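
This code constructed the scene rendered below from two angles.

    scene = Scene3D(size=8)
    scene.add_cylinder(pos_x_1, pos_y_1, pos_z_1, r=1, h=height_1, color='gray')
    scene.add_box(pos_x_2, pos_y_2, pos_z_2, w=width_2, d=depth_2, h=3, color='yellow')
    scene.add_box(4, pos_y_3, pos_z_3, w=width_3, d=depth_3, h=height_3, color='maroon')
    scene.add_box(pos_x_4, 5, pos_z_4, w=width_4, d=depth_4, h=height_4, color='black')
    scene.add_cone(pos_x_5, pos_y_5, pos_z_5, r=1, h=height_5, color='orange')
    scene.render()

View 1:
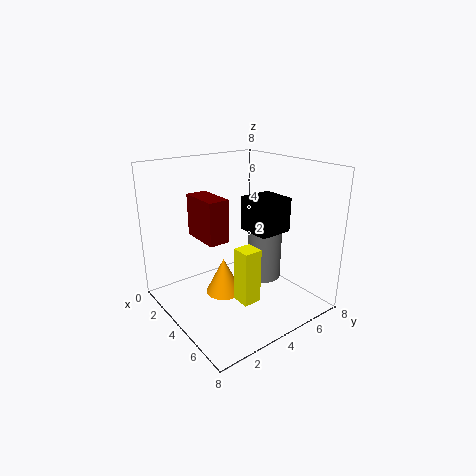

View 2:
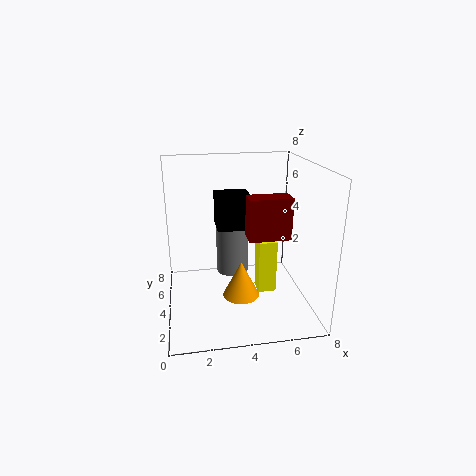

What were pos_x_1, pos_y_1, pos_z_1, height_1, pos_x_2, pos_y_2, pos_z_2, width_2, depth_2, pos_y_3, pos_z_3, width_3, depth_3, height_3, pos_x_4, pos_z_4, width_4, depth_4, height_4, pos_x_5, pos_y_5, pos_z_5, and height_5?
pos_x_1 = 4, pos_y_1 = 6, pos_z_1 = 1, height_1 = 3, pos_x_2 = 5, pos_y_2 = 3, pos_z_2 = 1, width_2 = 1, depth_2 = 1, pos_y_3 = 1, pos_z_3 = 5, width_3 = 2, depth_3 = 1, height_3 = 2, pos_x_4 = 3, pos_z_4 = 4, width_4 = 2, depth_4 = 2, height_4 = 2, pos_x_5 = 4, pos_y_5 = 3, pos_z_5 = 1, height_5 = 2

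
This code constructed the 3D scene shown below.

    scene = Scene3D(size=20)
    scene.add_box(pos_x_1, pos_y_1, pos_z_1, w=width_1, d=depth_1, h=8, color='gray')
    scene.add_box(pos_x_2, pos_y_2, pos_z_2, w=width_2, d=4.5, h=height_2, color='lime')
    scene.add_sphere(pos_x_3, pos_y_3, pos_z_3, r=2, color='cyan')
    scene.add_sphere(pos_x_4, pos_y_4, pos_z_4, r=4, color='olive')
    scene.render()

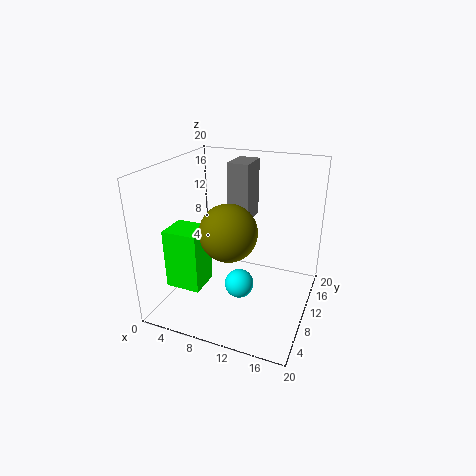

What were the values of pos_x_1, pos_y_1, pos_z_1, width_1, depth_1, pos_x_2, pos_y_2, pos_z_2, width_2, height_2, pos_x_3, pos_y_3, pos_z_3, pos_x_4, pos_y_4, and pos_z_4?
pos_x_1 = 8, pos_y_1 = 11, pos_z_1 = 12, width_1 = 3, depth_1 = 4.5, pos_x_2 = 1, pos_y_2 = 5, pos_z_2 = 3, width_2 = 5, height_2 = 8.5, pos_x_3 = 11, pos_y_3 = 8, pos_z_3 = 4, pos_x_4 = 9, pos_y_4 = 9, pos_z_4 = 11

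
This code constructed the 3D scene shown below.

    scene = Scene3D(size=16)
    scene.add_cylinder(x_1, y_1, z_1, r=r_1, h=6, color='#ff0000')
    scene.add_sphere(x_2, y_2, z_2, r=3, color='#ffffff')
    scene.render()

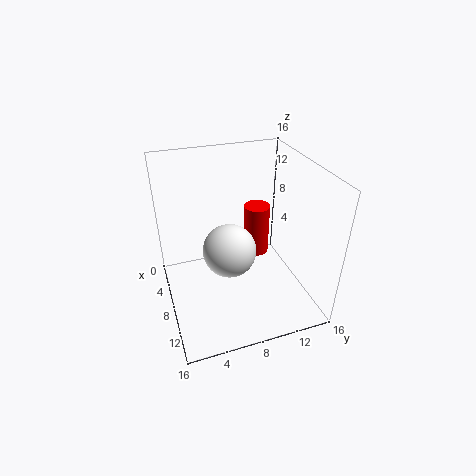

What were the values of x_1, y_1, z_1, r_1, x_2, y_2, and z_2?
x_1 = 6; y_1 = 11; z_1 = 4.5; r_1 = 1.5; x_2 = 8; y_2 = 7; z_2 = 6.5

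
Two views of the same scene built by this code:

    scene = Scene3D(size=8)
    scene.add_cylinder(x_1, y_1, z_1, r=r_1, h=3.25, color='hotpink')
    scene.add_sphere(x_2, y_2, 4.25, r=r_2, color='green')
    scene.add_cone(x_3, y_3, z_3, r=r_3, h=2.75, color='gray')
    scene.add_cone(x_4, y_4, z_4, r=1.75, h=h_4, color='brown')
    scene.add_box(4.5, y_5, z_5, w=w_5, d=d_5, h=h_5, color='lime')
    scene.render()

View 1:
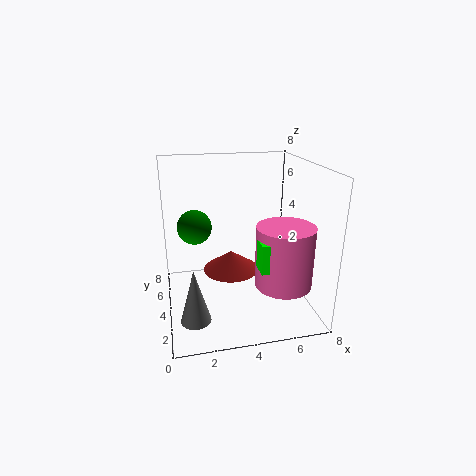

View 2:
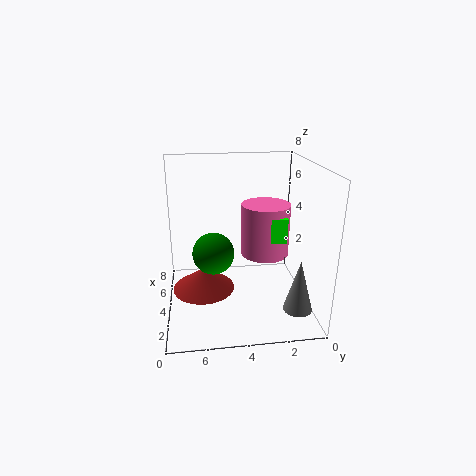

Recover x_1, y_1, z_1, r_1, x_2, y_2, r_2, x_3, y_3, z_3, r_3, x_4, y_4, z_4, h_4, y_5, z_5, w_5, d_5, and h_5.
x_1 = 6
y_1 = 2
z_1 = 2
r_1 = 1.5
x_2 = 1.75
y_2 = 5.5
r_2 = 1
x_3 = 1.25
y_3 = 1.25
z_3 = 1
r_3 = 0.75
x_4 = 4
y_4 = 6
z_4 = 1
h_4 = 1.25
y_5 = 1
z_5 = 3.25
w_5 = 1.25
d_5 = 1
h_5 = 1.5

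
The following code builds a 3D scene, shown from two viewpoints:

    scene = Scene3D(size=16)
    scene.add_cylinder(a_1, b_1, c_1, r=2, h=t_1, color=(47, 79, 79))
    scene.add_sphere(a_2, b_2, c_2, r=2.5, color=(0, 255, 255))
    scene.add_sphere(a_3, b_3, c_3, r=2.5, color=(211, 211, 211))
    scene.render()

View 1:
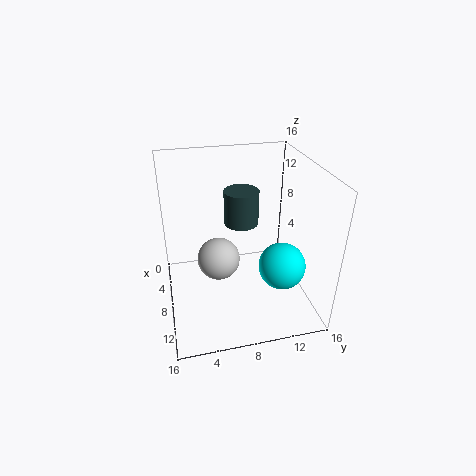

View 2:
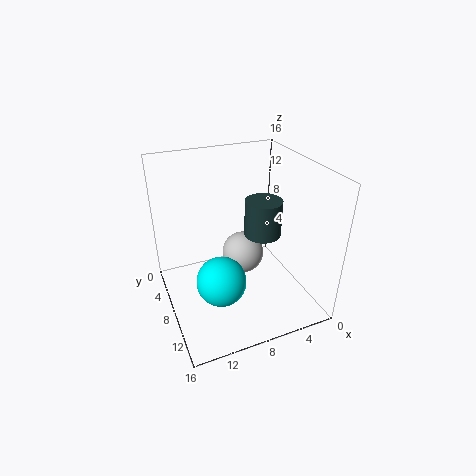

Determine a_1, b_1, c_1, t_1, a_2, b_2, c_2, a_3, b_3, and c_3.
a_1 = 5.5; b_1 = 9; c_1 = 8.5; t_1 = 4; a_2 = 11.5; b_2 = 12; c_2 = 6; a_3 = 6.5; b_3 = 6; c_3 = 4.5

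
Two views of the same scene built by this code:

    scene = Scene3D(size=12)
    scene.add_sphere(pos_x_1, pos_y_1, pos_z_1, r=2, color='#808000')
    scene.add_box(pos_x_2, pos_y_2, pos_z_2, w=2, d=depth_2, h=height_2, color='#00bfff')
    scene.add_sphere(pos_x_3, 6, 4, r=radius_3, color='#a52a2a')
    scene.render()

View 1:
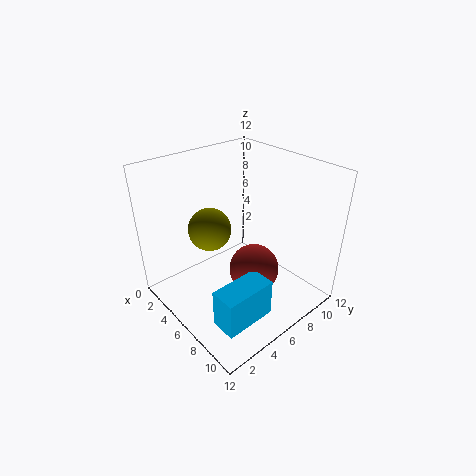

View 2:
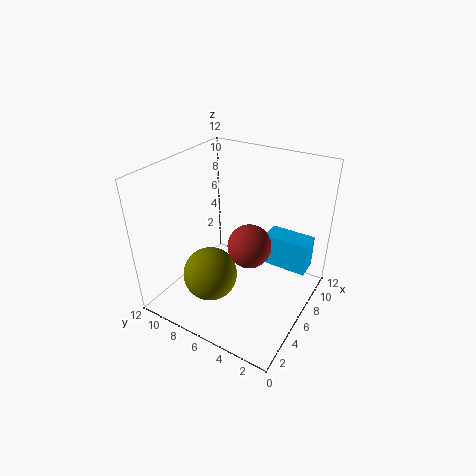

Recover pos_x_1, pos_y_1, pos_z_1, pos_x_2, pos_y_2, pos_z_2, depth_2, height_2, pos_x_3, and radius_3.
pos_x_1 = 2; pos_y_1 = 6; pos_z_1 = 5; pos_x_2 = 9; pos_y_2 = 1; pos_z_2 = 2; depth_2 = 4; height_2 = 3; pos_x_3 = 8; radius_3 = 2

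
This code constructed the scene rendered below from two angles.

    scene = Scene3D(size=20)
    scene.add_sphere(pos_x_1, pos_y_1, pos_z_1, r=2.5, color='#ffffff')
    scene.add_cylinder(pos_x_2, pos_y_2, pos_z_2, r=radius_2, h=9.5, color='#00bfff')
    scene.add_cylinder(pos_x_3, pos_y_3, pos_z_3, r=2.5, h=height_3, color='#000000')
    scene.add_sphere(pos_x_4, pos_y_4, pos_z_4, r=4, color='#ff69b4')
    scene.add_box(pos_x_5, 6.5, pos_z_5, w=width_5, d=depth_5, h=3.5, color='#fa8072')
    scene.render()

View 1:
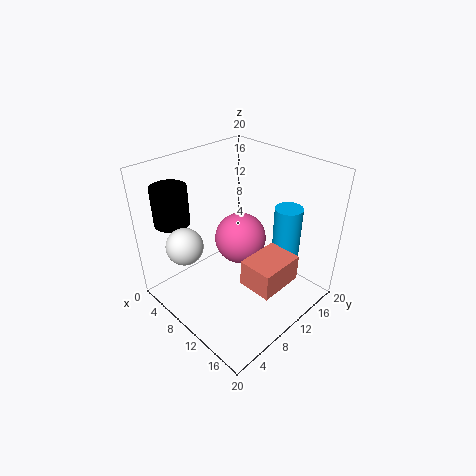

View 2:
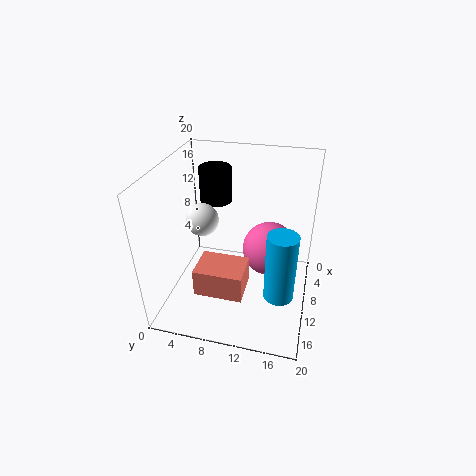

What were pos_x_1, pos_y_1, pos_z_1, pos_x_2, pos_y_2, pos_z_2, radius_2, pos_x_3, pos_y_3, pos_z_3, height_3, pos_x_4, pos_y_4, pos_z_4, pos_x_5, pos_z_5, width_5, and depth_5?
pos_x_1 = 6.5; pos_y_1 = 3.5; pos_z_1 = 10; pos_x_2 = 13.5; pos_y_2 = 16.5; pos_z_2 = 4; radius_2 = 2; pos_x_3 = 2.5; pos_y_3 = 4.5; pos_z_3 = 11.5; height_3 = 5.5; pos_x_4 = 6.5; pos_y_4 = 14; pos_z_4 = 6.5; pos_x_5 = 14; pos_z_5 = 6.5; width_5 = 4.5; depth_5 = 6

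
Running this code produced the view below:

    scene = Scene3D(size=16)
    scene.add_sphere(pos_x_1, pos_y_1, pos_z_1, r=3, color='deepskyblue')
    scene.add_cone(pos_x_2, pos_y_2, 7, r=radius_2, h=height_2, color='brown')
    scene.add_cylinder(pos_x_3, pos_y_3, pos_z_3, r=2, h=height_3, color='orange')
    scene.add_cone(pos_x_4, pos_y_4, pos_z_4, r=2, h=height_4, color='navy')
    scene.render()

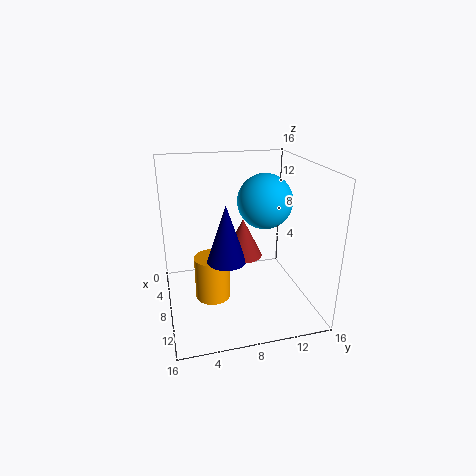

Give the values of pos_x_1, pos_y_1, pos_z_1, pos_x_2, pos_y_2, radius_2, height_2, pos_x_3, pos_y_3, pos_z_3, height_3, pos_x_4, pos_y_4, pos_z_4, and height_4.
pos_x_1 = 8; pos_y_1 = 11; pos_z_1 = 12; pos_x_2 = 10; pos_y_2 = 8; radius_2 = 2; height_2 = 4; pos_x_3 = 8; pos_y_3 = 5; pos_z_3 = 1; height_3 = 5; pos_x_4 = 11; pos_y_4 = 6; pos_z_4 = 7; height_4 = 6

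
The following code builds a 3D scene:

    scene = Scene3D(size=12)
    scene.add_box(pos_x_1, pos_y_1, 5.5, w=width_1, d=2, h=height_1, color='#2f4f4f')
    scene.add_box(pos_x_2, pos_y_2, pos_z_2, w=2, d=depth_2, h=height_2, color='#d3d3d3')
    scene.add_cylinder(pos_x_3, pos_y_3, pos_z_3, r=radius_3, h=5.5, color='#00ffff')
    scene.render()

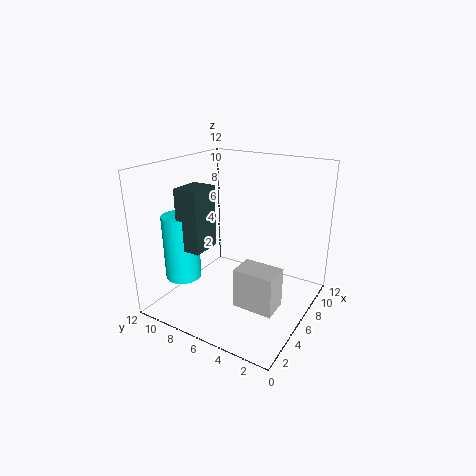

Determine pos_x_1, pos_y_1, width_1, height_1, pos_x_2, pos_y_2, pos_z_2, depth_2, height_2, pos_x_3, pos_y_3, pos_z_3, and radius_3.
pos_x_1 = 2.5, pos_y_1 = 7.5, width_1 = 2.5, height_1 = 5, pos_x_2 = 2, pos_y_2 = 1, pos_z_2 = 2.5, depth_2 = 3, height_2 = 3, pos_x_3 = 3.5, pos_y_3 = 10, pos_z_3 = 2.5, radius_3 = 1.5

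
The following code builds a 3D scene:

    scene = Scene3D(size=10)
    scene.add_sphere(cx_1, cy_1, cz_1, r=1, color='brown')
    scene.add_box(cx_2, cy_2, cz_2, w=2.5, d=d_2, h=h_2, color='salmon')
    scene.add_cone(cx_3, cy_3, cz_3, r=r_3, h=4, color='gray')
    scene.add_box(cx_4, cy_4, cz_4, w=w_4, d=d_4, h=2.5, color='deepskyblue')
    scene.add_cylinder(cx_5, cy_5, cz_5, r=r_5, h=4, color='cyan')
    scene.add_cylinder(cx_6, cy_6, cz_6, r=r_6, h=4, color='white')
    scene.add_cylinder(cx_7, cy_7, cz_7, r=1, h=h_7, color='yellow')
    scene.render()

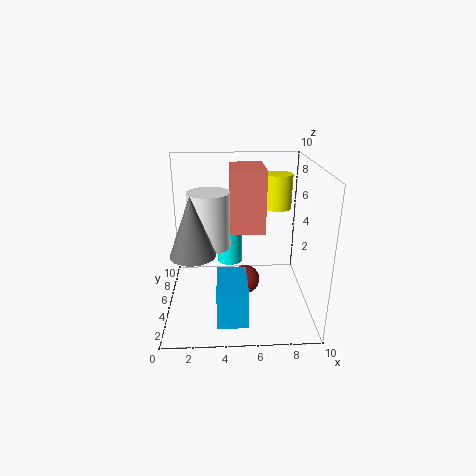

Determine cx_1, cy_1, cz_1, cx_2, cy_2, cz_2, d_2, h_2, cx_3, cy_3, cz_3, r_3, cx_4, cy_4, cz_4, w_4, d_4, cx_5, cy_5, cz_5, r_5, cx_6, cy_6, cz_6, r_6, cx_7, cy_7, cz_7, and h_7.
cx_1 = 5.5; cy_1 = 4.5; cz_1 = 2; cx_2 = 4.5; cy_2 = 5.5; cz_2 = 5; d_2 = 3.5; h_2 = 4.5; cx_3 = 2; cy_3 = 3.5; cz_3 = 4.5; r_3 = 1.5; cx_4 = 3.5; cy_4 = 1; cz_4 = 0.5; w_4 = 2; d_4 = 3.5; cx_5 = 4.5; cy_5 = 8.5; cz_5 = 1.5; r_5 = 1; cx_6 = 3; cy_6 = 6; cz_6 = 4; r_6 = 1.5; cx_7 = 8; cy_7 = 7; cz_7 = 6.5; h_7 = 2.5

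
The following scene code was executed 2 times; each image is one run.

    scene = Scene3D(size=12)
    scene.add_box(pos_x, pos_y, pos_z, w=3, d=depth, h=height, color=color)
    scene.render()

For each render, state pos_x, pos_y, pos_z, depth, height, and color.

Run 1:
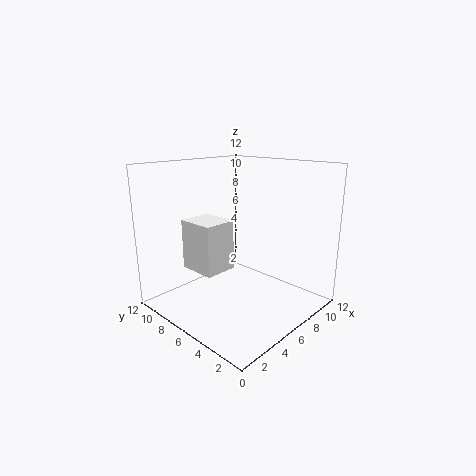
pos_x = 4
pos_y = 7.5
pos_z = 2.5
depth = 3.5
height = 4.5
color = 'white'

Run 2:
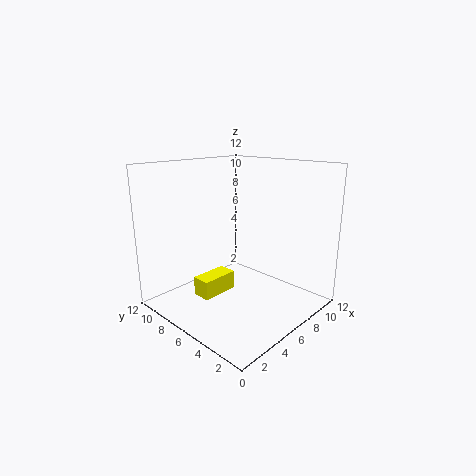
pos_x = 2
pos_y = 5.5
pos_z = 2
depth = 1.5
height = 1.5
color = 'yellow'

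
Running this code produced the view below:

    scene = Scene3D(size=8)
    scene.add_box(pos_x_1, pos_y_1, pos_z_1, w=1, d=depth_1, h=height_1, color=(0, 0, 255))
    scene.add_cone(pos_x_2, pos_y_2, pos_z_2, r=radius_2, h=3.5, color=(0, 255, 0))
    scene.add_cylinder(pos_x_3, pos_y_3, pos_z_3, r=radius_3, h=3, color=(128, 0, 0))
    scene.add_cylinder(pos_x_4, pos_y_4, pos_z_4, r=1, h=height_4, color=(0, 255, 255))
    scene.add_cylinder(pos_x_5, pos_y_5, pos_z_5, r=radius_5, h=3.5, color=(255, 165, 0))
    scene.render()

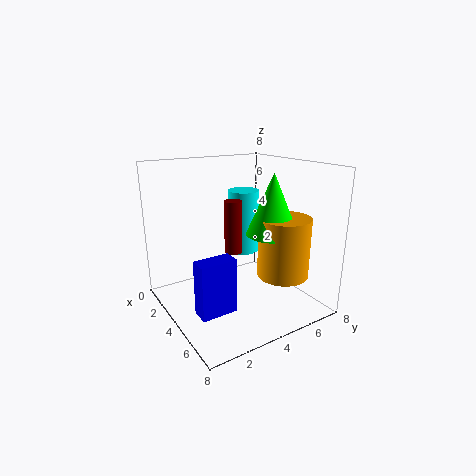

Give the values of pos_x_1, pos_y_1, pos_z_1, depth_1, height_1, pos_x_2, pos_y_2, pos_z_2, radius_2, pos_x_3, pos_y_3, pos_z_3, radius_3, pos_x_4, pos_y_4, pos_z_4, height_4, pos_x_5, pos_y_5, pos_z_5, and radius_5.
pos_x_1 = 4.5; pos_y_1 = 1; pos_z_1 = 0.5; depth_1 = 2; height_1 = 3; pos_x_2 = 4.5; pos_y_2 = 6; pos_z_2 = 4; radius_2 = 1.5; pos_x_3 = 3.5; pos_y_3 = 4; pos_z_3 = 3; radius_3 = 0.5; pos_x_4 = 1.5; pos_y_4 = 6; pos_z_4 = 2; height_4 = 4; pos_x_5 = 5; pos_y_5 = 6.5; pos_z_5 = 1.5; radius_5 = 1.5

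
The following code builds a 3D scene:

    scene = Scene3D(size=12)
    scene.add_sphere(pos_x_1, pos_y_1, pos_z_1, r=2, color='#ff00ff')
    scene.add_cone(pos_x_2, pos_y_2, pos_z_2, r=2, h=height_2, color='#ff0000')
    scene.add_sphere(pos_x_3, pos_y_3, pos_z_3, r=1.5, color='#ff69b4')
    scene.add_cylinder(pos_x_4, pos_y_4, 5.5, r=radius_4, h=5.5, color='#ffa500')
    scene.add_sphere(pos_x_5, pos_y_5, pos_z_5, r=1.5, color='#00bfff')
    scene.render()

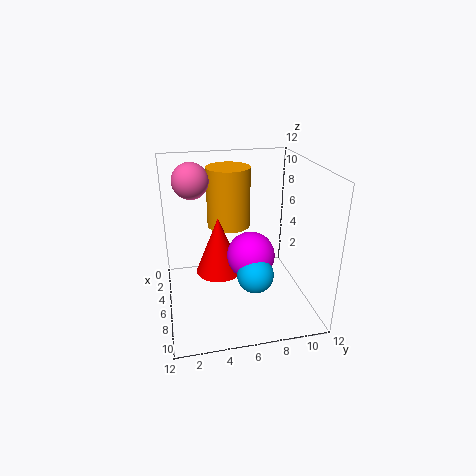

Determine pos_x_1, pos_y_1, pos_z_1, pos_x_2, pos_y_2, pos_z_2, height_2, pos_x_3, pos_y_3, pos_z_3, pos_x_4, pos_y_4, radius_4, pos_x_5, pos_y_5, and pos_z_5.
pos_x_1 = 6.5; pos_y_1 = 7; pos_z_1 = 4.5; pos_x_2 = 5; pos_y_2 = 4.5; pos_z_2 = 2.5; height_2 = 5; pos_x_3 = 4; pos_y_3 = 2.5; pos_z_3 = 10.5; pos_x_4 = 2; pos_y_4 = 6; radius_4 = 2; pos_x_5 = 8; pos_y_5 = 7; pos_z_5 = 3.5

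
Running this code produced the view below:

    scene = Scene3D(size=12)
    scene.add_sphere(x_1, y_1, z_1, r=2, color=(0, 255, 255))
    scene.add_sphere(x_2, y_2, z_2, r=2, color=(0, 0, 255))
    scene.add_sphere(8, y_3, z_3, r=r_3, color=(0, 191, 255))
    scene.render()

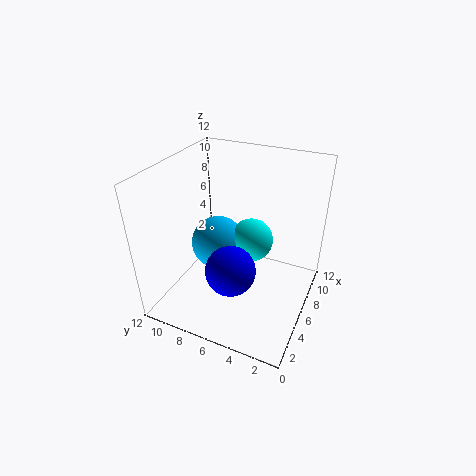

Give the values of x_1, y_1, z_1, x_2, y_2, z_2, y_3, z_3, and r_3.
x_1 = 9; y_1 = 6; z_1 = 4; x_2 = 3.5; y_2 = 5.5; z_2 = 4.5; y_3 = 9; z_3 = 3.5; r_3 = 2.5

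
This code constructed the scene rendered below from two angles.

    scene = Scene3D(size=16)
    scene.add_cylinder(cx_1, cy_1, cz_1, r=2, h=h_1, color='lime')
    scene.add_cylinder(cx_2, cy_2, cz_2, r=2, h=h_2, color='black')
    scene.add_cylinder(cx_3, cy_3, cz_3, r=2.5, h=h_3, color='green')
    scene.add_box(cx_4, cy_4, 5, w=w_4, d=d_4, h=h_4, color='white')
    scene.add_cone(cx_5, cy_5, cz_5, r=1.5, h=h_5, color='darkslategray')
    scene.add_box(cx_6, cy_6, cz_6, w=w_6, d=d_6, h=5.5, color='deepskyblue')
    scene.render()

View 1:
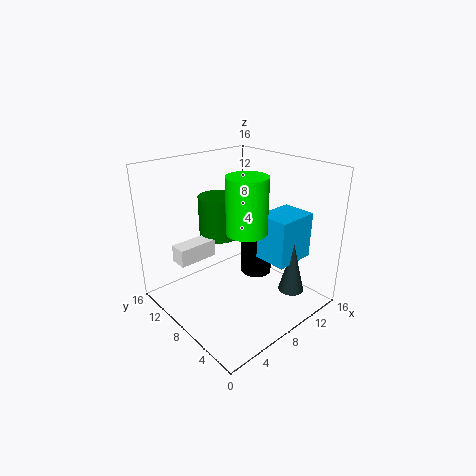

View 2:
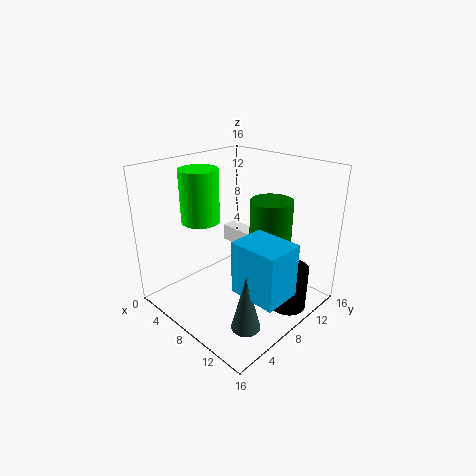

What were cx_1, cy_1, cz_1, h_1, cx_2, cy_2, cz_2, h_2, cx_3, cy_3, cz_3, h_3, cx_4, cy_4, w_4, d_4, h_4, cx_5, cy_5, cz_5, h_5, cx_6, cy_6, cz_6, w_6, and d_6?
cx_1 = 6, cy_1 = 4.5, cz_1 = 10.5, h_1 = 5.5, cx_2 = 13.5, cy_2 = 10.5, cz_2 = 0.5, h_2 = 5, cx_3 = 9, cy_3 = 12.5, cz_3 = 6.5, h_3 = 5, cx_4 = 2.5, cy_4 = 11, w_4 = 4.5, d_4 = 2, h_4 = 2, cx_5 = 13, cy_5 = 4, cz_5 = 1, h_5 = 6, cx_6 = 11, cy_6 = 4, cz_6 = 4.5, w_6 = 5, d_6 = 4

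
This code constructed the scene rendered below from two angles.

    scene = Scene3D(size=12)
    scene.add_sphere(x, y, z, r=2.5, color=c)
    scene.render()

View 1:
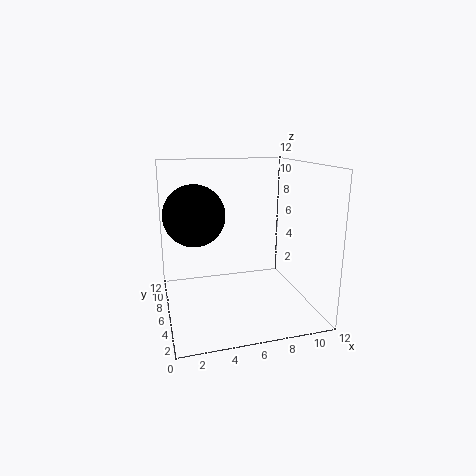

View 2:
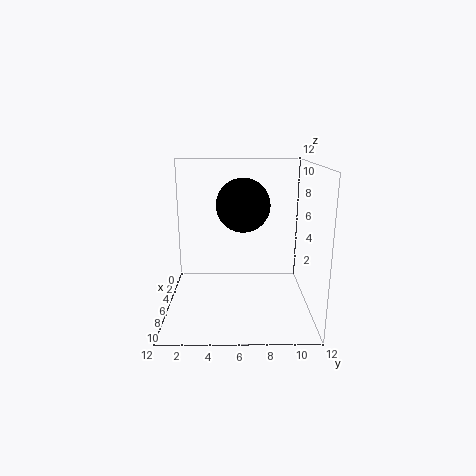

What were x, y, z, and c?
x = 2.5
y = 6.5
z = 8
c = 'black'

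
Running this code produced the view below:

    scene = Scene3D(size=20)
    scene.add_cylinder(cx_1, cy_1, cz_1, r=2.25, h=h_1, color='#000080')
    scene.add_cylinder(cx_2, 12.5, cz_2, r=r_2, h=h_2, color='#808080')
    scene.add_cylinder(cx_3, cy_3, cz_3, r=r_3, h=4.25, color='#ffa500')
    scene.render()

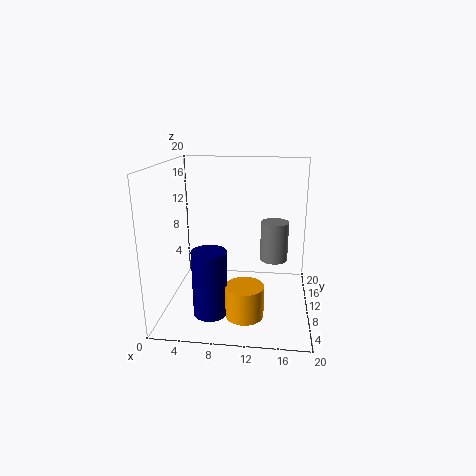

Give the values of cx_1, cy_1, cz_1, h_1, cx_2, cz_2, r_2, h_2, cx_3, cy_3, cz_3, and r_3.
cx_1 = 7; cy_1 = 4.75; cz_1 = 1.25; h_1 = 8.75; cx_2 = 15; cz_2 = 6; r_2 = 2; h_2 = 5.75; cx_3 = 11.5; cy_3 = 4.75; cz_3 = 1.25; r_3 = 2.5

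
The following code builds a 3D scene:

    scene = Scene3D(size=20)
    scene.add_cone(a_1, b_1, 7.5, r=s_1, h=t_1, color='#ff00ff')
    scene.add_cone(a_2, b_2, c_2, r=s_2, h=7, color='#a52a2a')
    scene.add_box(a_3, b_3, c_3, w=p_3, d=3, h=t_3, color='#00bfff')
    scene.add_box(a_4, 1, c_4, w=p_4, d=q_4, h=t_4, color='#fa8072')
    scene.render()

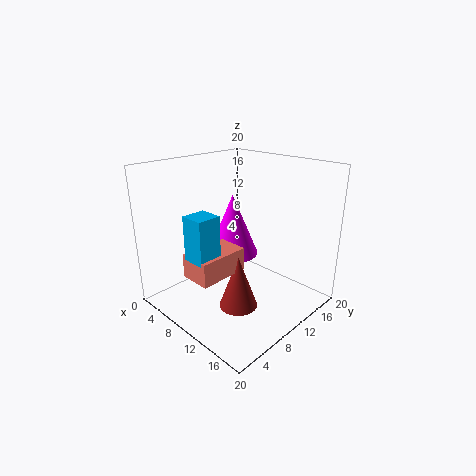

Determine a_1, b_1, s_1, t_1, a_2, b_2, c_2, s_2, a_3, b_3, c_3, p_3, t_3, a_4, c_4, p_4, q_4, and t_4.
a_1 = 9, b_1 = 10, s_1 = 3.5, t_1 = 8.5, a_2 = 13.5, b_2 = 6.5, c_2 = 2.5, s_2 = 2.5, a_3 = 10, b_3 = 1, c_3 = 10, p_3 = 3, t_3 = 5.5, a_4 = 9.5, c_4 = 7.5, p_4 = 4, q_4 = 6.5, t_4 = 3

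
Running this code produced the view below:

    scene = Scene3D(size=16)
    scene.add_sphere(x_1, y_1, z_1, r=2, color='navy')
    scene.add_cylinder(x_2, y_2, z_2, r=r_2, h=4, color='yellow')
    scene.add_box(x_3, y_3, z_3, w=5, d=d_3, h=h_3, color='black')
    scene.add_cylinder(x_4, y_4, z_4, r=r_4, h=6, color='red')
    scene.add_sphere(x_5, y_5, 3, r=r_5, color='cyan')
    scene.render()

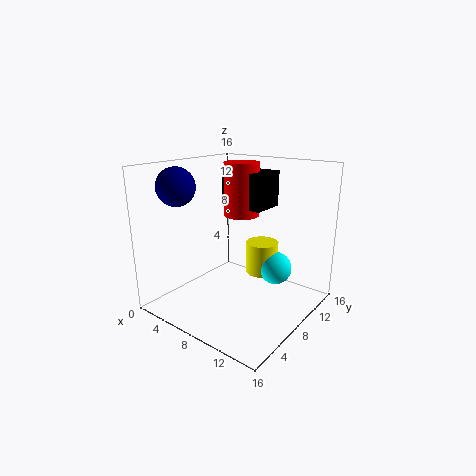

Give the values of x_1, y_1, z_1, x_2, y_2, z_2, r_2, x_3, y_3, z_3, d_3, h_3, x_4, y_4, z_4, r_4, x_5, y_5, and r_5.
x_1 = 4, y_1 = 3, z_1 = 14, x_2 = 8, y_2 = 13, z_2 = 2, r_2 = 2, x_3 = 5, y_3 = 9, z_3 = 11, d_3 = 4, h_3 = 4, x_4 = 7, y_4 = 10, z_4 = 10, r_4 = 2, x_5 = 10, y_5 = 13, r_5 = 2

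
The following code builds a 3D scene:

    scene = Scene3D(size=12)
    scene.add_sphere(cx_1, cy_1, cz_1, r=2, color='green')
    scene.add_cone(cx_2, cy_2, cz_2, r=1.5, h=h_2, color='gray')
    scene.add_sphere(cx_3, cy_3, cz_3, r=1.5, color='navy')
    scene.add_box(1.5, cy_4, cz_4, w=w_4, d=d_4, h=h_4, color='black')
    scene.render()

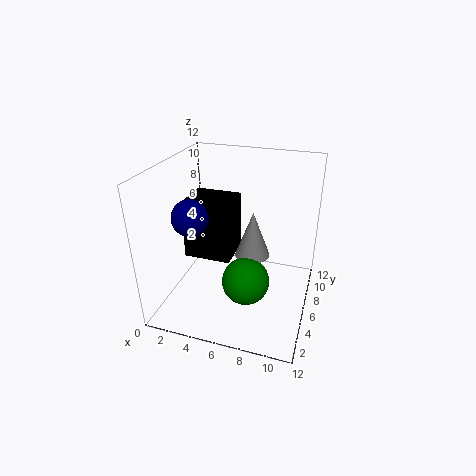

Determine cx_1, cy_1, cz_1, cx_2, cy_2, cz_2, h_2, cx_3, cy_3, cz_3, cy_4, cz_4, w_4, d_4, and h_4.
cx_1 = 7, cy_1 = 5, cz_1 = 2.5, cx_2 = 7, cy_2 = 7, cz_2 = 4, h_2 = 4, cx_3 = 2.5, cy_3 = 4.5, cz_3 = 8, cy_4 = 5, cz_4 = 4, w_4 = 4, d_4 = 3.5, h_4 = 5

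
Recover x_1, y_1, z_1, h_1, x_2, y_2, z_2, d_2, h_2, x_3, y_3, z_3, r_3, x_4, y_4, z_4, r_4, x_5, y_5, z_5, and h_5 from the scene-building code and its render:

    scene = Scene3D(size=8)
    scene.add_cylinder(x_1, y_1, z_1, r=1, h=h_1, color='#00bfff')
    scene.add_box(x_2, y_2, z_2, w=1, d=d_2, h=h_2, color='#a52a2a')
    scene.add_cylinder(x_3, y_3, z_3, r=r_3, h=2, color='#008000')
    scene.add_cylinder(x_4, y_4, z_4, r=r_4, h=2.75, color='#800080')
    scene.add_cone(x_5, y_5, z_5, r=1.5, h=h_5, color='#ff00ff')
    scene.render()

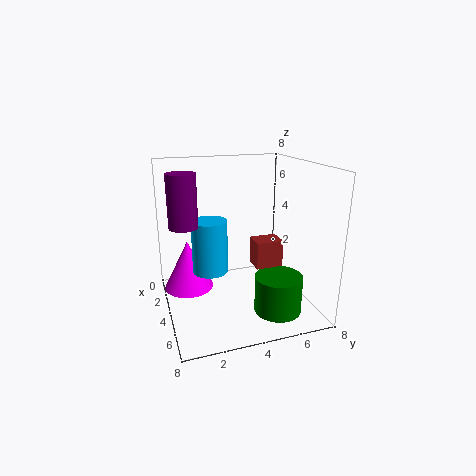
x_1 = 3.5, y_1 = 2.5, z_1 = 2, h_1 = 3, x_2 = 6.5, y_2 = 3.75, z_2 = 3.75, d_2 = 1.25, h_2 = 1.25, x_3 = 6.25, y_3 = 5.5, z_3 = 0.5, r_3 = 1.25, x_4 = 4.25, y_4 = 1, z_4 = 5, r_4 = 0.75, x_5 = 1.75, y_5 = 1.5, z_5 = 0.25, h_5 = 3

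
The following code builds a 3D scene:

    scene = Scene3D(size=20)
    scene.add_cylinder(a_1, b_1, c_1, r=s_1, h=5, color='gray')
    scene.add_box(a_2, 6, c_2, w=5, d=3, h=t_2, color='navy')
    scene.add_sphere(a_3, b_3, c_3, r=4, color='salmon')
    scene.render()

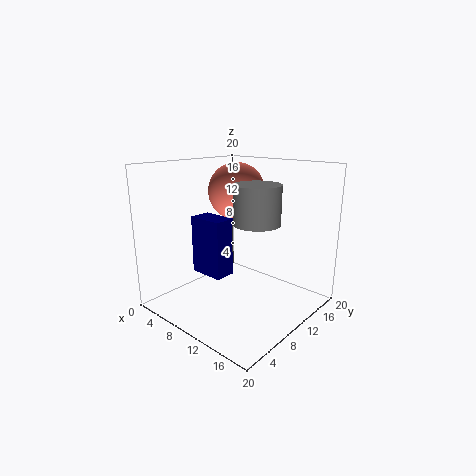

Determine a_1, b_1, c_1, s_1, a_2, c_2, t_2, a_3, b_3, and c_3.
a_1 = 14
b_1 = 9
c_1 = 13
s_1 = 3
a_2 = 5
c_2 = 5
t_2 = 8
a_3 = 8
b_3 = 12
c_3 = 16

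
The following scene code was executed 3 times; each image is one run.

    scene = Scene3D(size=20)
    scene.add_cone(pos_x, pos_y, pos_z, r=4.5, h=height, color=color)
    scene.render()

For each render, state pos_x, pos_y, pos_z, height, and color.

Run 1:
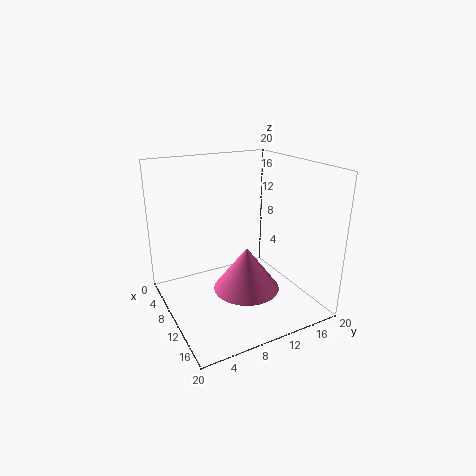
pos_x = 12.5; pos_y = 10; pos_z = 3.5; height = 6; color = 'hotpink'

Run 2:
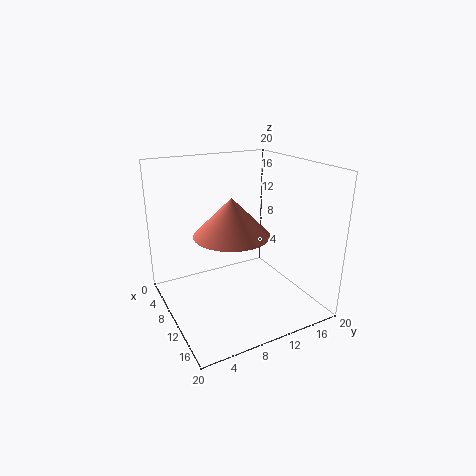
pos_x = 15; pos_y = 6.5; pos_z = 13; height = 4.5; color = 'salmon'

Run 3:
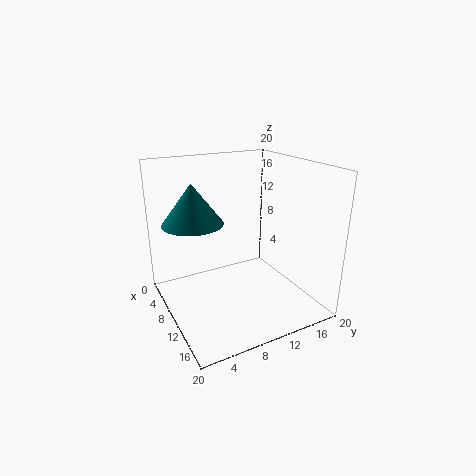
pos_x = 4.5; pos_y = 5.5; pos_z = 11; height = 6; color = 'teal'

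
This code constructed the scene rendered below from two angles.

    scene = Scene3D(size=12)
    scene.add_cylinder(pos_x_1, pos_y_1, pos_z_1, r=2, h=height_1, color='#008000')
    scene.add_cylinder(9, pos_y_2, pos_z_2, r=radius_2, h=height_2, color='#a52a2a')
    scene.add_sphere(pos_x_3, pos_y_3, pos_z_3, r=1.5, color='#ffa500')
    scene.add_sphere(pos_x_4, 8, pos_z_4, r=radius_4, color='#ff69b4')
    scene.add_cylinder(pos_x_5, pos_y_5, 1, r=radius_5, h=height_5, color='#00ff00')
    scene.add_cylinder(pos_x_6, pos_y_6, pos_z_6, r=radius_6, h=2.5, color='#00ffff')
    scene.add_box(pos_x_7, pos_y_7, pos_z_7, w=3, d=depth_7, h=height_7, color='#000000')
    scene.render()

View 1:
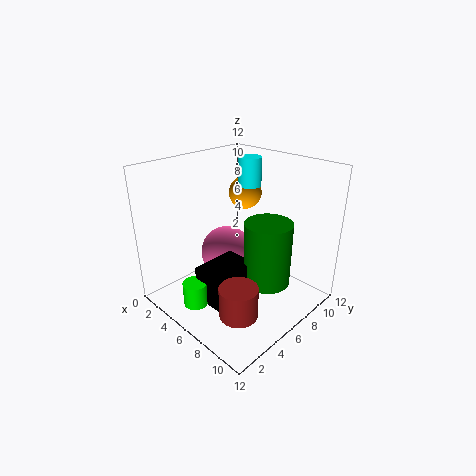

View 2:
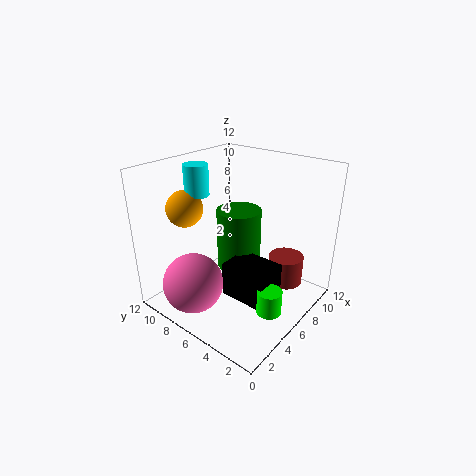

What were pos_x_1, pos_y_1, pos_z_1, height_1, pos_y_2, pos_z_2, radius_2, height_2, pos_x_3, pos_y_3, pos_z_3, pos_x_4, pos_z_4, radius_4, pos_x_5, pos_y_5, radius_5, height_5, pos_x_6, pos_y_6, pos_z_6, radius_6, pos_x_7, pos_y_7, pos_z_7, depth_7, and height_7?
pos_x_1 = 8
pos_y_1 = 7.5
pos_z_1 = 2
height_1 = 5.5
pos_y_2 = 3
pos_z_2 = 1.5
radius_2 = 1.5
height_2 = 2.5
pos_x_3 = 3.5
pos_y_3 = 9.5
pos_z_3 = 8.5
pos_x_4 = 2.5
pos_z_4 = 2.5
radius_4 = 2.5
pos_x_5 = 5
pos_y_5 = 2
radius_5 = 1
height_5 = 2
pos_x_6 = 4.5
pos_y_6 = 9
pos_z_6 = 9.5
radius_6 = 1
pos_x_7 = 4.5
pos_y_7 = 2.5
pos_z_7 = 1
depth_7 = 4
height_7 = 3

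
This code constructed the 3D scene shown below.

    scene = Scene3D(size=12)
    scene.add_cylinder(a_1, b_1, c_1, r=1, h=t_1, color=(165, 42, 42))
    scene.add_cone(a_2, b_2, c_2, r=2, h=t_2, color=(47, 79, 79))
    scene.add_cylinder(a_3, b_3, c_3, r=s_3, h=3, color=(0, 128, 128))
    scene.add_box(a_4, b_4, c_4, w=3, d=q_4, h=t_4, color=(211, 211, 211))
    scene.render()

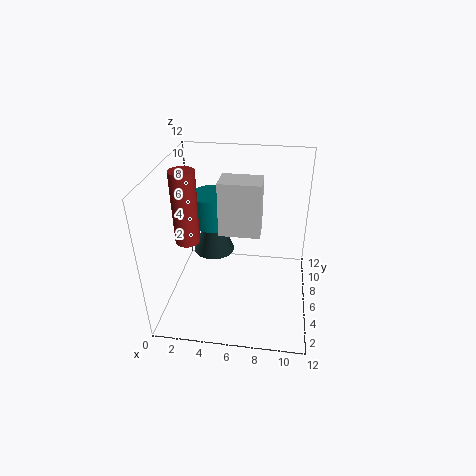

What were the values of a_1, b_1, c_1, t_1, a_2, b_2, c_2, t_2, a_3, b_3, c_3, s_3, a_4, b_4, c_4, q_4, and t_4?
a_1 = 2
b_1 = 5
c_1 = 6
t_1 = 6
a_2 = 3
b_2 = 10
c_2 = 2
t_2 = 5
a_3 = 3
b_3 = 10
c_3 = 5
s_3 = 2
a_4 = 5
b_4 = 3
c_4 = 8
q_4 = 2
t_4 = 4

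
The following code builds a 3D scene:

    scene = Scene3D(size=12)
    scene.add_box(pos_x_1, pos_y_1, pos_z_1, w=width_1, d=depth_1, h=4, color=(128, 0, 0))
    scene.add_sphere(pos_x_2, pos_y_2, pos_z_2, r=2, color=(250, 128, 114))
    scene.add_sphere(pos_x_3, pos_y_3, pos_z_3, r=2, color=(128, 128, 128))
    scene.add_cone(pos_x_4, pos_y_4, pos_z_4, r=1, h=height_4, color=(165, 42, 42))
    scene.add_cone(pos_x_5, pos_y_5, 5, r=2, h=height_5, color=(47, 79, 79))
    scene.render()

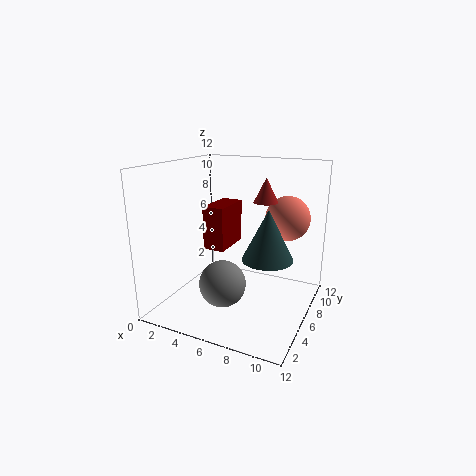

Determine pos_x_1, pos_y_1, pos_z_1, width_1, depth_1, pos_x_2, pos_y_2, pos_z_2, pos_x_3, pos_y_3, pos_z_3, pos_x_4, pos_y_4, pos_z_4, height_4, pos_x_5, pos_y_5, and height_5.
pos_x_1 = 2; pos_y_1 = 7; pos_z_1 = 4; width_1 = 2; depth_1 = 4; pos_x_2 = 9; pos_y_2 = 10; pos_z_2 = 7; pos_x_3 = 5; pos_y_3 = 5; pos_z_3 = 2; pos_x_4 = 8; pos_y_4 = 7; pos_z_4 = 9; height_4 = 2; pos_x_5 = 9; pos_y_5 = 5; height_5 = 4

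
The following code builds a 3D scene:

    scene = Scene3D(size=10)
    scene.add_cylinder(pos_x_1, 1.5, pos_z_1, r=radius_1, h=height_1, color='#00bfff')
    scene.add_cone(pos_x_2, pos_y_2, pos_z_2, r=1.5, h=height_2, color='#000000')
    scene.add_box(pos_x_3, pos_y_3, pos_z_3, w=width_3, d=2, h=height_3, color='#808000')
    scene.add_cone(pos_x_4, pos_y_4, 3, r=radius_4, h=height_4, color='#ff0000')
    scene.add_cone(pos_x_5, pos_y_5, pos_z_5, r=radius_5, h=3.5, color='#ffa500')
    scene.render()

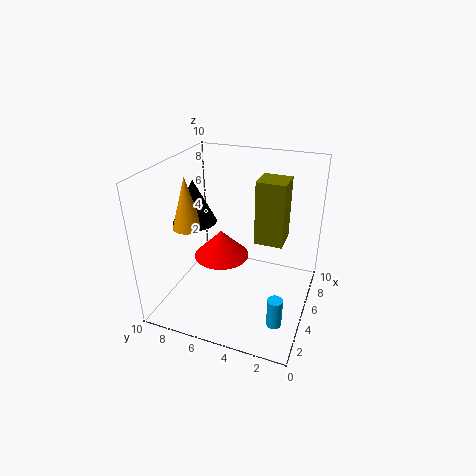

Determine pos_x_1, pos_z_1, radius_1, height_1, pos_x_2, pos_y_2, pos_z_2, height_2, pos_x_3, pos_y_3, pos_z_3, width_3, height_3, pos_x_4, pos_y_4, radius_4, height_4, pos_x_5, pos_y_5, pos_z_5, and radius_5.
pos_x_1 = 2.5, pos_z_1 = 0.5, radius_1 = 0.5, height_1 = 2, pos_x_2 = 4.5, pos_y_2 = 8, pos_z_2 = 6, height_2 = 3, pos_x_3 = 5.5, pos_y_3 = 2, pos_z_3 = 4.5, width_3 = 2, height_3 = 4.5, pos_x_4 = 5.5, pos_y_4 = 6.5, radius_4 = 2, height_4 = 2, pos_x_5 = 3.5, pos_y_5 = 8, pos_z_5 = 6, radius_5 = 1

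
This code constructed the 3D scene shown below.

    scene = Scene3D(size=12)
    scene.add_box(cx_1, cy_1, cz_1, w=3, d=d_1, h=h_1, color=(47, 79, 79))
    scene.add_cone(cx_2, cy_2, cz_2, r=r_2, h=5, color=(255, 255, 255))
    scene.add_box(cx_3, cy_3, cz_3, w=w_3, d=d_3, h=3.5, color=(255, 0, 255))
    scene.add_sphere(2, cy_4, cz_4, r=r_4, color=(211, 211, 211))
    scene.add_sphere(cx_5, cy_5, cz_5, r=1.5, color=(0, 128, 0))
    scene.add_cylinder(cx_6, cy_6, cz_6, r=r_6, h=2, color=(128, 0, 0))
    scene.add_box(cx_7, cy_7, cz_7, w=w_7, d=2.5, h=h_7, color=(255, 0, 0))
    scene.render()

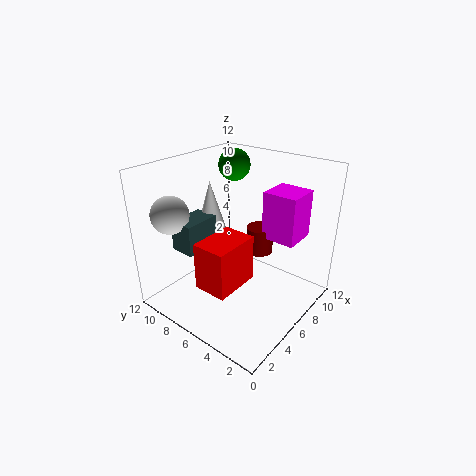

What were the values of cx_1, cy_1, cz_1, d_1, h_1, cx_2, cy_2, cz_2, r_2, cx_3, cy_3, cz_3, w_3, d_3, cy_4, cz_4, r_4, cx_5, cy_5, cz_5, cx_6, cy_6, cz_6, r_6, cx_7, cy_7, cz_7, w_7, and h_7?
cx_1 = 2; cy_1 = 7.5; cz_1 = 5.5; d_1 = 2; h_1 = 2.5; cx_2 = 5.5; cy_2 = 8.5; cz_2 = 5.5; r_2 = 1.5; cx_3 = 5; cy_3 = 0.5; cz_3 = 7.5; w_3 = 2.5; d_3 = 2.5; cy_4 = 9.5; cz_4 = 8.5; r_4 = 1.5; cx_5 = 10.5; cy_5 = 10; cz_5 = 10.5; cx_6 = 5.5; cy_6 = 3.5; cz_6 = 6; r_6 = 1; cx_7 = 0.5; cy_7 = 3; cz_7 = 4.5; w_7 = 3.5; h_7 = 3.5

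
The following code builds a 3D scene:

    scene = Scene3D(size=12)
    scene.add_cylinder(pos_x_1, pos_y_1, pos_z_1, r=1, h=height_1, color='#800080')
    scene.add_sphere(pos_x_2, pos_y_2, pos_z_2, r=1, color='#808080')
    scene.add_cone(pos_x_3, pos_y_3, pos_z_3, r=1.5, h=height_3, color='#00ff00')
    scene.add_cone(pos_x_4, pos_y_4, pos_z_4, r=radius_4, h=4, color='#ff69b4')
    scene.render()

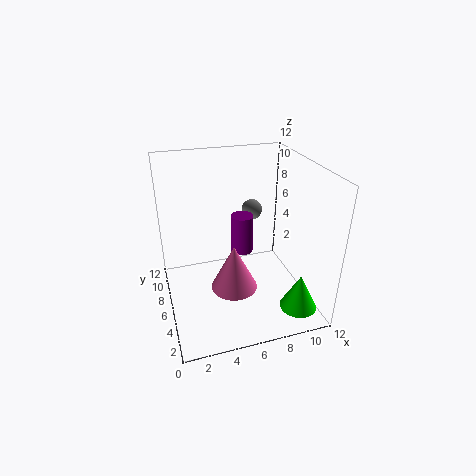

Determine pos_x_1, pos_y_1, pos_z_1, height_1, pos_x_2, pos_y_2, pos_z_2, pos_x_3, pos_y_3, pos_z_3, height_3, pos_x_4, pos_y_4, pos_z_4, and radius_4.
pos_x_1 = 7; pos_y_1 = 8; pos_z_1 = 3.5; height_1 = 3.5; pos_x_2 = 9; pos_y_2 = 11; pos_z_2 = 6; pos_x_3 = 10; pos_y_3 = 2; pos_z_3 = 1; height_3 = 3; pos_x_4 = 5.5; pos_y_4 = 5.5; pos_z_4 = 1.5; radius_4 = 2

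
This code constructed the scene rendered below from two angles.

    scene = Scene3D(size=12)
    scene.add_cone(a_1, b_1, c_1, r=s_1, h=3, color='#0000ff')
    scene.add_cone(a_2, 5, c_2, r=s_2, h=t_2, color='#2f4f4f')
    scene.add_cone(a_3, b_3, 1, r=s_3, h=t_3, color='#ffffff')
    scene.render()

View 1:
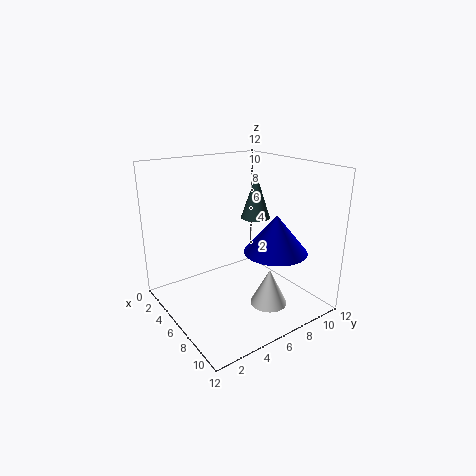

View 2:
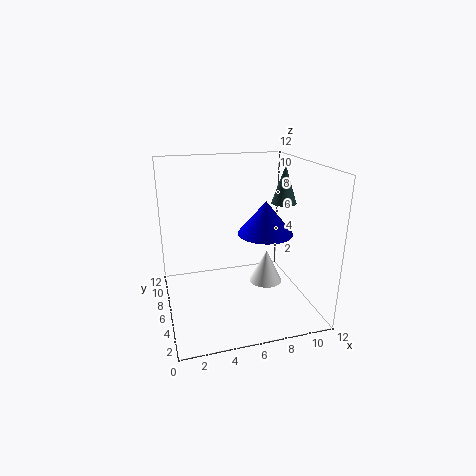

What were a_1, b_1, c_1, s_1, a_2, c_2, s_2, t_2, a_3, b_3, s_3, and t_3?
a_1 = 9; b_1 = 7.5; c_1 = 5.5; s_1 = 2.5; a_2 = 9.5; c_2 = 9; s_2 = 1; t_2 = 3; a_3 = 9; b_3 = 7; s_3 = 1.5; t_3 = 3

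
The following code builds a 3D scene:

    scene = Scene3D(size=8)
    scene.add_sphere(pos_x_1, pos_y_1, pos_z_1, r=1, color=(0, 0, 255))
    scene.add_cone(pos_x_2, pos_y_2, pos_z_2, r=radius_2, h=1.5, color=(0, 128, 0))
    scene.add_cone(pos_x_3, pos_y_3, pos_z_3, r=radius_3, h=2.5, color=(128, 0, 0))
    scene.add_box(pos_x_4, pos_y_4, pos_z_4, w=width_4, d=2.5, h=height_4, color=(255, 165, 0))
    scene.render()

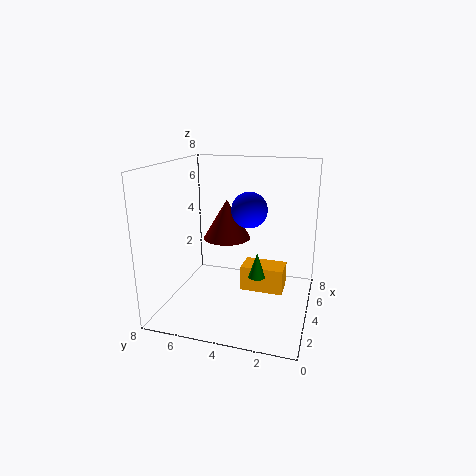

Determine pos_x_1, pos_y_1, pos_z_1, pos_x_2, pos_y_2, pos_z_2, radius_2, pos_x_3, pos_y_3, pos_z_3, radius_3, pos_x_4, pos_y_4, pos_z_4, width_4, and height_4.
pos_x_1 = 4.5, pos_y_1 = 3.5, pos_z_1 = 5.5, pos_x_2 = 4.5, pos_y_2 = 3, pos_z_2 = 1.5, radius_2 = 0.5, pos_x_3 = 6.5, pos_y_3 = 5.5, pos_z_3 = 3, radius_3 = 1.5, pos_x_4 = 4.5, pos_y_4 = 1.5, pos_z_4 = 0.5, width_4 = 1.5, height_4 = 1.5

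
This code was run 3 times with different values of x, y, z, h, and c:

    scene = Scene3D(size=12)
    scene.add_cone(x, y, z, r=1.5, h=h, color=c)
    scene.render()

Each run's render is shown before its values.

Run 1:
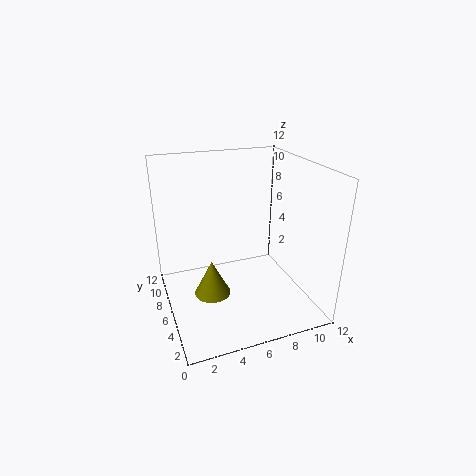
x = 3.5, y = 5.5, z = 1.5, h = 3, c = 'olive'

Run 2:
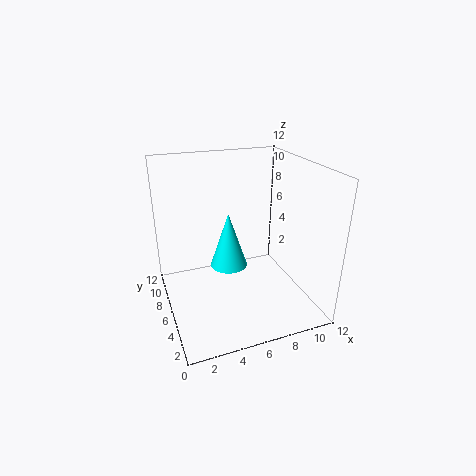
x = 5, y = 5.5, z = 4, h = 4.5, c = 'cyan'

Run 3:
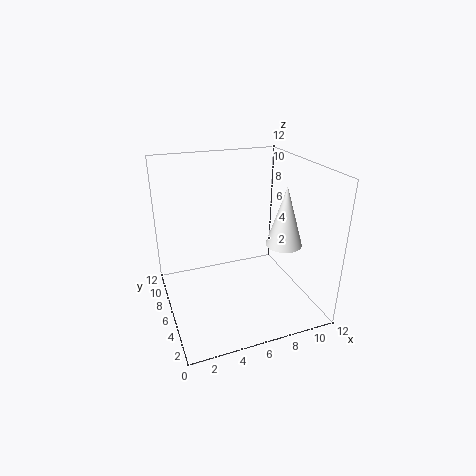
x = 9.5, y = 4.5, z = 5.5, h = 5, c = 'white'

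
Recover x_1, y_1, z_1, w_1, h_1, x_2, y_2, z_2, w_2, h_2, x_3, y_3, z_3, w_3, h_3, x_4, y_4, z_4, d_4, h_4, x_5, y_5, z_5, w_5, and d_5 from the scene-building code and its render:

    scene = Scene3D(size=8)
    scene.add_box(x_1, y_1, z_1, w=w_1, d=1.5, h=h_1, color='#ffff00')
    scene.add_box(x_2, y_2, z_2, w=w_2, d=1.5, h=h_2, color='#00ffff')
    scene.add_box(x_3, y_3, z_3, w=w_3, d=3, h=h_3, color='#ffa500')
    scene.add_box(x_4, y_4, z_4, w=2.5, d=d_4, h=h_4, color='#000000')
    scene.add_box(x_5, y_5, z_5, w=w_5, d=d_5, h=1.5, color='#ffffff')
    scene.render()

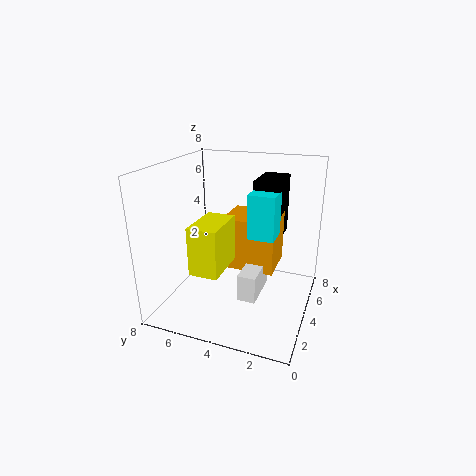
x_1 = 1; y_1 = 4; z_1 = 3; w_1 = 2.5; h_1 = 2.5; x_2 = 4; y_2 = 2; z_2 = 4; w_2 = 1.5; h_2 = 2.5; x_3 = 4; y_3 = 2; z_3 = 2; w_3 = 2.5; h_3 = 3; x_4 = 5; y_4 = 2; z_4 = 3.5; d_4 = 1.5; h_4 = 3.5; x_5 = 2.5; y_5 = 2.5; z_5 = 1; w_5 = 2.5; d_5 = 1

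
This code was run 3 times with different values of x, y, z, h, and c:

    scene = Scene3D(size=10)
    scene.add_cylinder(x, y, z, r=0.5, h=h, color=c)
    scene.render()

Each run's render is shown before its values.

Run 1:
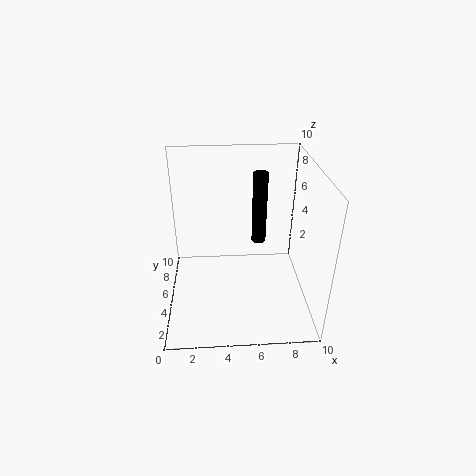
x = 6.5
y = 5.5
z = 4.5
h = 5
c = 'black'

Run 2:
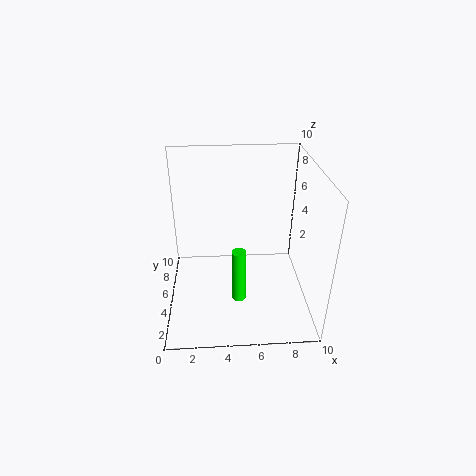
x = 5
y = 4
z = 0.5
h = 4
c = 'lime'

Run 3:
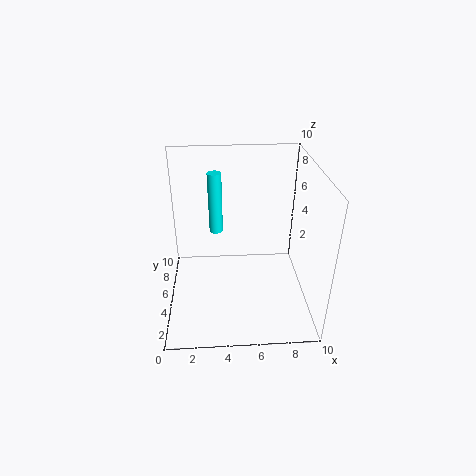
x = 3.5
y = 7
z = 4.5
h = 4.5
c = 'cyan'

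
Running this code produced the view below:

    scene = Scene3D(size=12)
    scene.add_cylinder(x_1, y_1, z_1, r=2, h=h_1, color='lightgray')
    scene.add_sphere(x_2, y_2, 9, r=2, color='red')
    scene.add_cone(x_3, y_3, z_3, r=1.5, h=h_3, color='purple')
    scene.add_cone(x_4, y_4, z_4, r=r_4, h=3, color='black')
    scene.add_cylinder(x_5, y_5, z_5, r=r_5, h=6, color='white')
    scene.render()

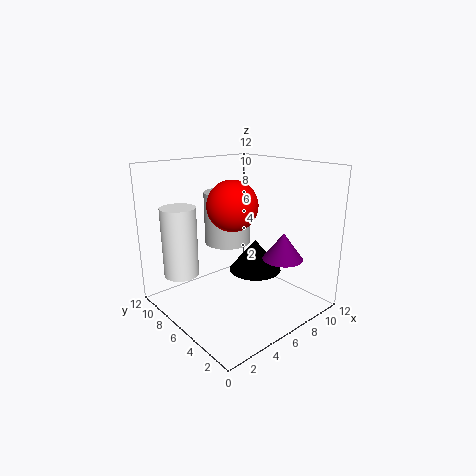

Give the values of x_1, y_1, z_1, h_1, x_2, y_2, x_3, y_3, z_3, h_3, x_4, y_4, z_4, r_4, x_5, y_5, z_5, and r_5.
x_1 = 6.5; y_1 = 8; z_1 = 5; h_1 = 4.5; x_2 = 5; y_2 = 5.5; x_3 = 6.5; y_3 = 1.5; z_3 = 5.5; h_3 = 2; x_4 = 9.5; y_4 = 7.5; z_4 = 1.5; r_4 = 2.5; x_5 = 2.5; y_5 = 9.5; z_5 = 2.5; r_5 = 1.5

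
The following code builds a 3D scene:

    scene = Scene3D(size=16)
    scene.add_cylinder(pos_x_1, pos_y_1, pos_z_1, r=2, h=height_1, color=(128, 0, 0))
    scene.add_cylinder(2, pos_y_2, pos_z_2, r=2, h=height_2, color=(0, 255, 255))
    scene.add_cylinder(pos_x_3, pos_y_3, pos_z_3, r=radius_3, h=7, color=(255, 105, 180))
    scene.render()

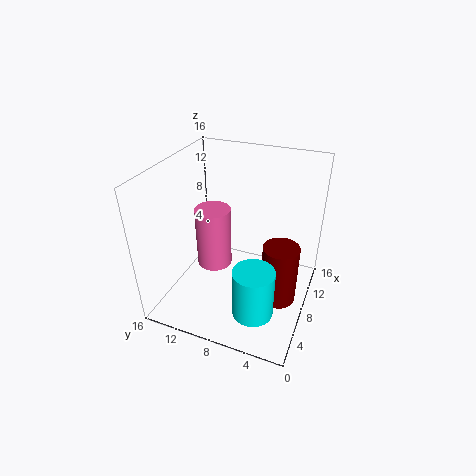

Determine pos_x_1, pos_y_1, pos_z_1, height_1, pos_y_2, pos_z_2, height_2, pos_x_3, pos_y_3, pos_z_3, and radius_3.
pos_x_1 = 8, pos_y_1 = 3, pos_z_1 = 1, height_1 = 7, pos_y_2 = 4, pos_z_2 = 4, height_2 = 5, pos_x_3 = 8, pos_y_3 = 11, pos_z_3 = 4, radius_3 = 2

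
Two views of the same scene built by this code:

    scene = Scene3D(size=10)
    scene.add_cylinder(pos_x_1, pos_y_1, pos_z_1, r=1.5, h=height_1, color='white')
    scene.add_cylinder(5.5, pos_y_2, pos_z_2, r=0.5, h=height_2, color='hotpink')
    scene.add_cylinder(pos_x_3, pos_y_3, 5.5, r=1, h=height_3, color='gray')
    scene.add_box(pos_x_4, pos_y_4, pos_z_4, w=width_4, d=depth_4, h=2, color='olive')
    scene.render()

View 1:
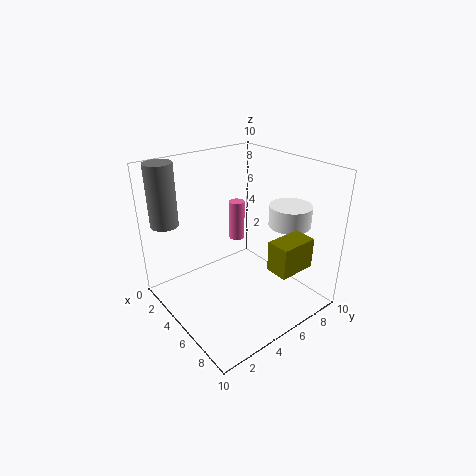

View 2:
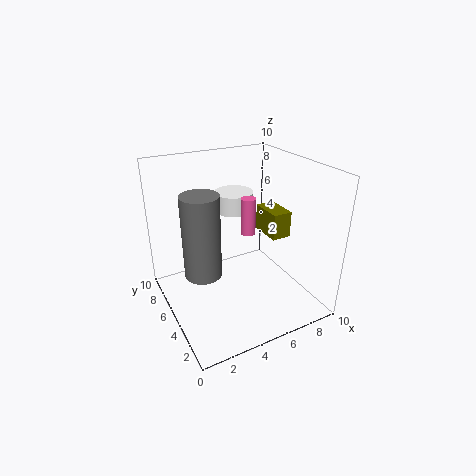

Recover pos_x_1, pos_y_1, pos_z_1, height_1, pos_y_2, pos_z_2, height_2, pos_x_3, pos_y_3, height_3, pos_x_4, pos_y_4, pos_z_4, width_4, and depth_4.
pos_x_1 = 6.5
pos_y_1 = 8.5
pos_z_1 = 5.5
height_1 = 1.5
pos_y_2 = 4.5
pos_z_2 = 5.5
height_2 = 2.5
pos_x_3 = 1
pos_y_3 = 1.5
height_3 = 4.5
pos_x_4 = 8
pos_y_4 = 5
pos_z_4 = 4
width_4 = 1.5
depth_4 = 2.5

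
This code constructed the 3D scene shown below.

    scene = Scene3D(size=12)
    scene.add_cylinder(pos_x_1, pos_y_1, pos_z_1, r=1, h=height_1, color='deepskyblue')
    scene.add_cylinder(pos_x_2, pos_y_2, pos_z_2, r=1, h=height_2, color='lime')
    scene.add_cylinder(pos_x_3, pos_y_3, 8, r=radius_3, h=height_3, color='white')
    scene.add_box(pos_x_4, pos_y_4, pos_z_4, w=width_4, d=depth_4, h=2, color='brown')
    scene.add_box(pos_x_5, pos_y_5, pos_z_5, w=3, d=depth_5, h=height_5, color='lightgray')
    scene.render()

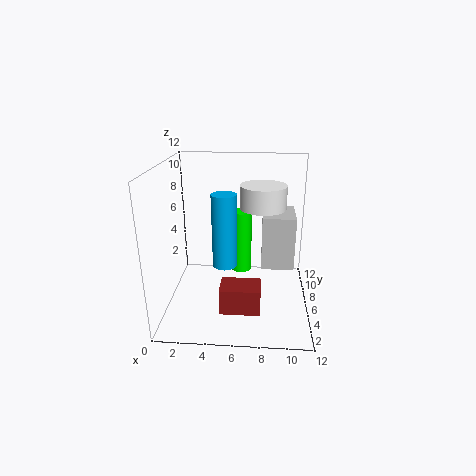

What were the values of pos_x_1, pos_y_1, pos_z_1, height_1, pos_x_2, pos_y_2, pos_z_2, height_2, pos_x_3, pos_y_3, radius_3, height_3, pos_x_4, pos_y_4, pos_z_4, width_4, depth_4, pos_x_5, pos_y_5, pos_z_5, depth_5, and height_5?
pos_x_1 = 5, pos_y_1 = 5, pos_z_1 = 4, height_1 = 6, pos_x_2 = 6, pos_y_2 = 10, pos_z_2 = 1, height_2 = 6, pos_x_3 = 8, pos_y_3 = 8, radius_3 = 2, height_3 = 2, pos_x_4 = 5, pos_y_4 = 1, pos_z_4 = 2, width_4 = 3, depth_4 = 2, pos_x_5 = 8, pos_y_5 = 8, pos_z_5 = 2, depth_5 = 4, height_5 = 5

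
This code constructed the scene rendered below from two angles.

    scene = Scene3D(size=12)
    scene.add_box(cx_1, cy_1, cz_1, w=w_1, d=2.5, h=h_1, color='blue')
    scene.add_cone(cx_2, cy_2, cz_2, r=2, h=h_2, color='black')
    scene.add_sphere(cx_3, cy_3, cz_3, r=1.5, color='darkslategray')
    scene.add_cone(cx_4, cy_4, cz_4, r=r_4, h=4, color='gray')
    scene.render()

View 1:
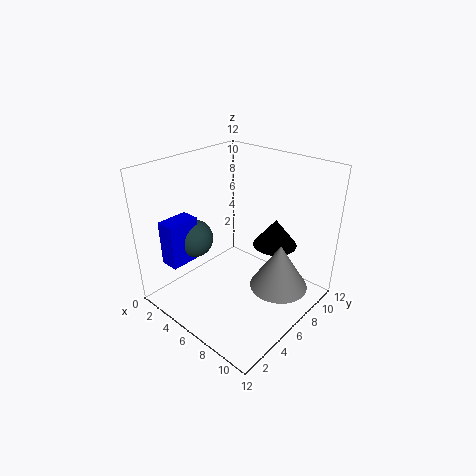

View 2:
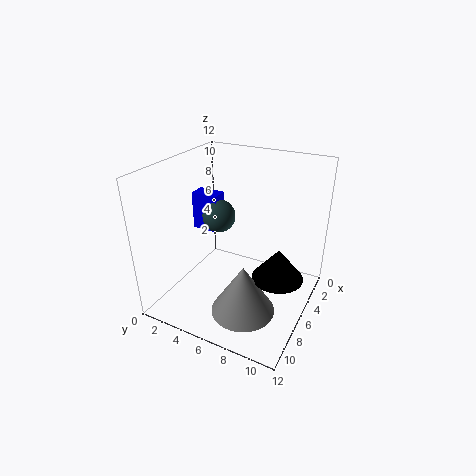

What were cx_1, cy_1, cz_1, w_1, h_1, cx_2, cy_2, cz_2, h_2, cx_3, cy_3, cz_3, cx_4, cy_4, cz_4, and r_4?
cx_1 = 3; cy_1 = 0.5; cz_1 = 5; w_1 = 1.5; h_1 = 3.5; cx_2 = 7; cy_2 = 10; cz_2 = 4; h_2 = 2.5; cx_3 = 4; cy_3 = 3; cz_3 = 6.5; cx_4 = 9; cy_4 = 8; cz_4 = 1.5; r_4 = 2.5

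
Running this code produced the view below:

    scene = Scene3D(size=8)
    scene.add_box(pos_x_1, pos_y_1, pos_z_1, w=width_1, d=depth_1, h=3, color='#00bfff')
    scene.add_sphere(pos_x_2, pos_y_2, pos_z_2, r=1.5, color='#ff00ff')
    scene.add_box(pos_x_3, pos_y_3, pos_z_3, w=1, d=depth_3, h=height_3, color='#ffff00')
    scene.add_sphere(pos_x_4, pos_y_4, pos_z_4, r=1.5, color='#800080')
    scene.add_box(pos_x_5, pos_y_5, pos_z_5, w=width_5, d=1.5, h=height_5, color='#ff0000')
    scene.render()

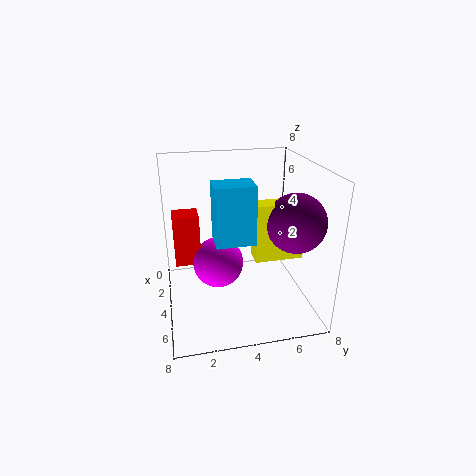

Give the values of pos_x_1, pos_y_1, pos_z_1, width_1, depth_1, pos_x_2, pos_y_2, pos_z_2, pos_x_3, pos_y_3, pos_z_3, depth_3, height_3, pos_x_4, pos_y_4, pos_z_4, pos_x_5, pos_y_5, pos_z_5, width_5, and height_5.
pos_x_1 = 4.5; pos_y_1 = 2.5; pos_z_1 = 4.5; width_1 = 1.5; depth_1 = 2; pos_x_2 = 3; pos_y_2 = 3; pos_z_2 = 2; pos_x_3 = 5; pos_y_3 = 4.5; pos_z_3 = 3.5; depth_3 = 2.5; height_3 = 3; pos_x_4 = 6; pos_y_4 = 6.5; pos_z_4 = 5.5; pos_x_5 = 1.5; pos_y_5 = 0.5; pos_z_5 = 2; width_5 = 1.5; height_5 = 3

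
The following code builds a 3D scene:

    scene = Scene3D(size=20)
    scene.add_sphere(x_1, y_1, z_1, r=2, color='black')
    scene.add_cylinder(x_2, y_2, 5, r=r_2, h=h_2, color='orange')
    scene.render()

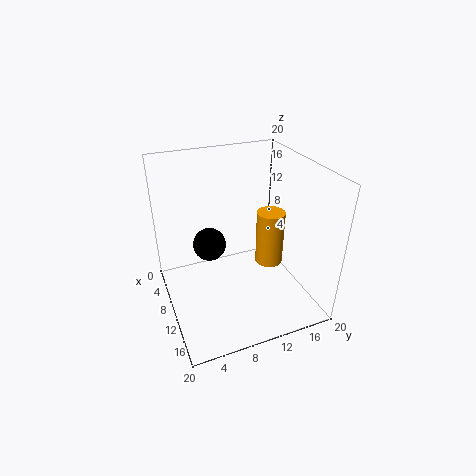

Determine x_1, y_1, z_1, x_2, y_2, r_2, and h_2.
x_1 = 13
y_1 = 5
z_1 = 12
x_2 = 10
y_2 = 15
r_2 = 2
h_2 = 8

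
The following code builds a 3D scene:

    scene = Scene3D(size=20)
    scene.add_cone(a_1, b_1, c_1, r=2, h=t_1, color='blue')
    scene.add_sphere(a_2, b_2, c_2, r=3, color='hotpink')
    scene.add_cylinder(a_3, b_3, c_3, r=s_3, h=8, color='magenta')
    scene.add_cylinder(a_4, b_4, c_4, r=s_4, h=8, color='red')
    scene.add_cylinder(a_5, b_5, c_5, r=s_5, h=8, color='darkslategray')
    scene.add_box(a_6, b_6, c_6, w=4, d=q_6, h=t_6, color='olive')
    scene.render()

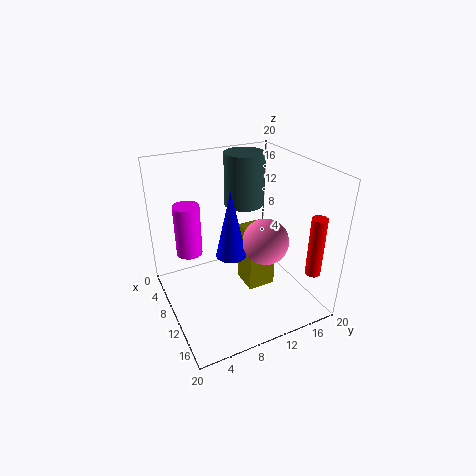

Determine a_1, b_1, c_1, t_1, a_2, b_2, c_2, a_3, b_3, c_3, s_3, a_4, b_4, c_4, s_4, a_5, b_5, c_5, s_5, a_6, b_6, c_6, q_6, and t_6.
a_1 = 12; b_1 = 8; c_1 = 9; t_1 = 9; a_2 = 14; b_2 = 12; c_2 = 11; a_3 = 3; b_3 = 5; c_3 = 5; s_3 = 2; a_4 = 18; b_4 = 17; c_4 = 7; s_4 = 1; a_5 = 4; b_5 = 14; c_5 = 12; s_5 = 3; a_6 = 8; b_6 = 11; c_6 = 2; q_6 = 4; t_6 = 9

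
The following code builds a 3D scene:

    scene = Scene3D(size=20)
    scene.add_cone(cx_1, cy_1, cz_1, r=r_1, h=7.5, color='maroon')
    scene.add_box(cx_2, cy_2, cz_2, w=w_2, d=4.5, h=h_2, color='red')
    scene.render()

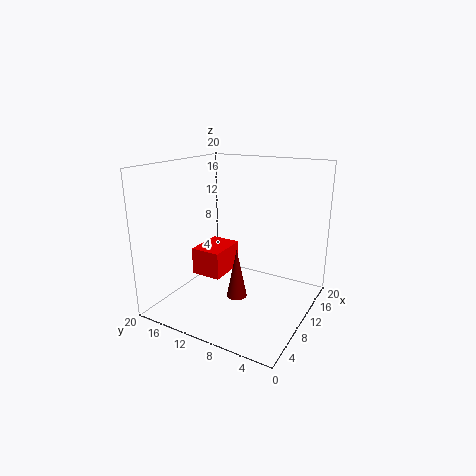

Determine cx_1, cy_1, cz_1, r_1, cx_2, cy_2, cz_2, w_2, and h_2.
cx_1 = 10.5
cy_1 = 10.5
cz_1 = 0.5
r_1 = 1.5
cx_2 = 8.5
cy_2 = 12.5
cz_2 = 3.5
w_2 = 6
h_2 = 4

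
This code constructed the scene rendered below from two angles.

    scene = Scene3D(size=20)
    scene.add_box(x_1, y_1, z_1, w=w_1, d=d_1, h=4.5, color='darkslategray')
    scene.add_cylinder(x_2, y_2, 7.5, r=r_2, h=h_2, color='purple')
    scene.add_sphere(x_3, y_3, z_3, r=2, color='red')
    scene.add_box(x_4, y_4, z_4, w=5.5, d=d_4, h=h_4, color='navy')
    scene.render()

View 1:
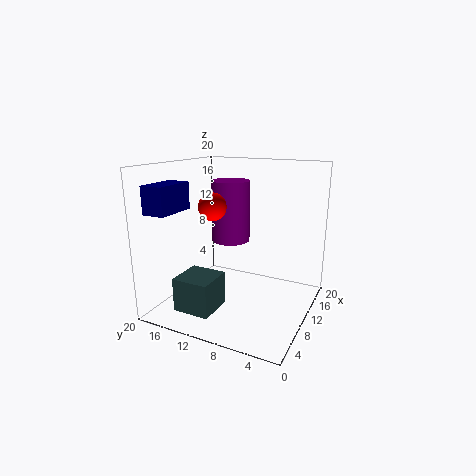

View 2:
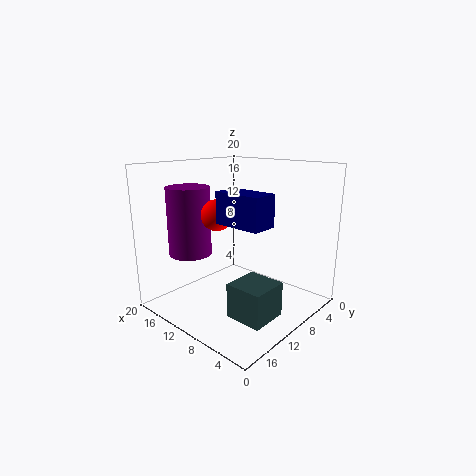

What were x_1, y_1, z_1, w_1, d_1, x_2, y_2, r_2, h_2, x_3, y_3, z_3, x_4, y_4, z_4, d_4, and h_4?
x_1 = 2, y_1 = 10.5, z_1 = 1.5, w_1 = 5, d_1 = 5, x_2 = 15.5, y_2 = 14, r_2 = 3, h_2 = 9.5, x_3 = 10, y_3 = 14, z_3 = 14, x_4 = 0.5, y_4 = 15, z_4 = 14.5, d_4 = 3, h_4 = 3.5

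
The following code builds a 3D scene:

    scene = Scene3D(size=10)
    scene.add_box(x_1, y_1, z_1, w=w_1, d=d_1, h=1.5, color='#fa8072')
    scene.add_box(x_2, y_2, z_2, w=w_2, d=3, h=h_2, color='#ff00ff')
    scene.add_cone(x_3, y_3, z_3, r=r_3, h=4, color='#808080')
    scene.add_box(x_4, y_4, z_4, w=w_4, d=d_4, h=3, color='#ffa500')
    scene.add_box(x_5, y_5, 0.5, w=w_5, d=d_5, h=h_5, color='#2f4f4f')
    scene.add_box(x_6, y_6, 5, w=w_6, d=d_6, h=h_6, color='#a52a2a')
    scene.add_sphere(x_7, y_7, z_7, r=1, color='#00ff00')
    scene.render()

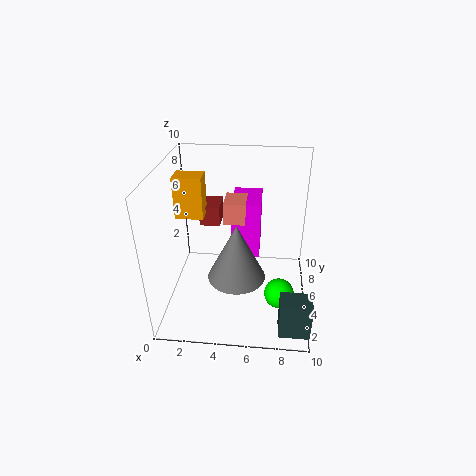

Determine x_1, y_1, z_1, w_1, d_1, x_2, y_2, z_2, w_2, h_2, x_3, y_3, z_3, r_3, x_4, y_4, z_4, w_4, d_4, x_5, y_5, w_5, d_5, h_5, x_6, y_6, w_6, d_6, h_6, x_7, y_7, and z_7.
x_1 = 4
y_1 = 5
z_1 = 6
w_1 = 1.5
d_1 = 2
x_2 = 4.5
y_2 = 5
z_2 = 3.5
w_2 = 2
h_2 = 4
x_3 = 5
y_3 = 4
z_3 = 2.5
r_3 = 2
x_4 = 0.5
y_4 = 5.5
z_4 = 6
w_4 = 2
d_4 = 1.5
x_5 = 8
y_5 = 0.5
w_5 = 2
d_5 = 1.5
h_5 = 2.5
x_6 = 2
y_6 = 6.5
w_6 = 1.5
d_6 = 2
h_6 = 1.5
x_7 = 8
y_7 = 3
z_7 = 2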